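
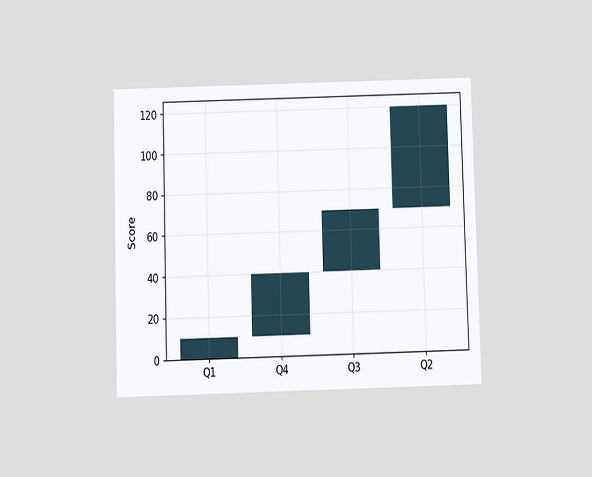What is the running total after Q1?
10

The chart is viewed at a slight angle. After Q1 the running total reaches 10.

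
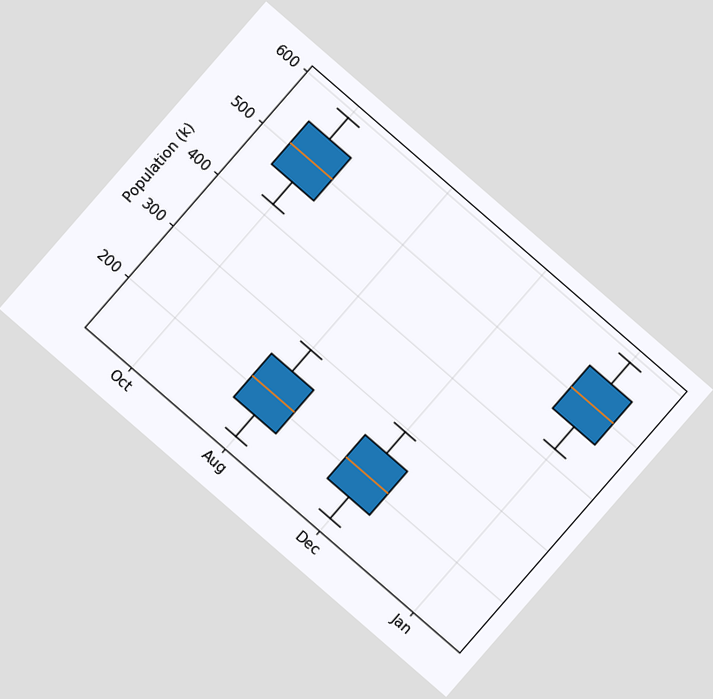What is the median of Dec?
The chart is tilted about 41° clockwise. The median line in the Dec box sits at 210k.

210k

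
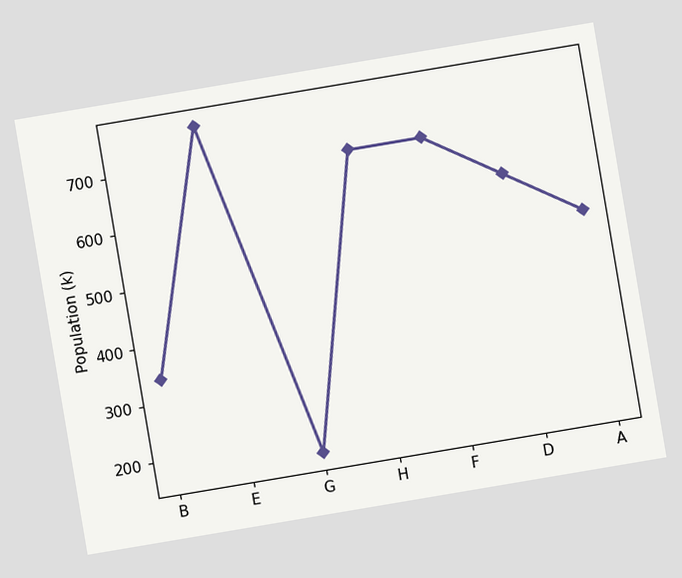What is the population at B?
The chart is tilted about 10° counter-clockwise. At B, the line is at 340k.

340k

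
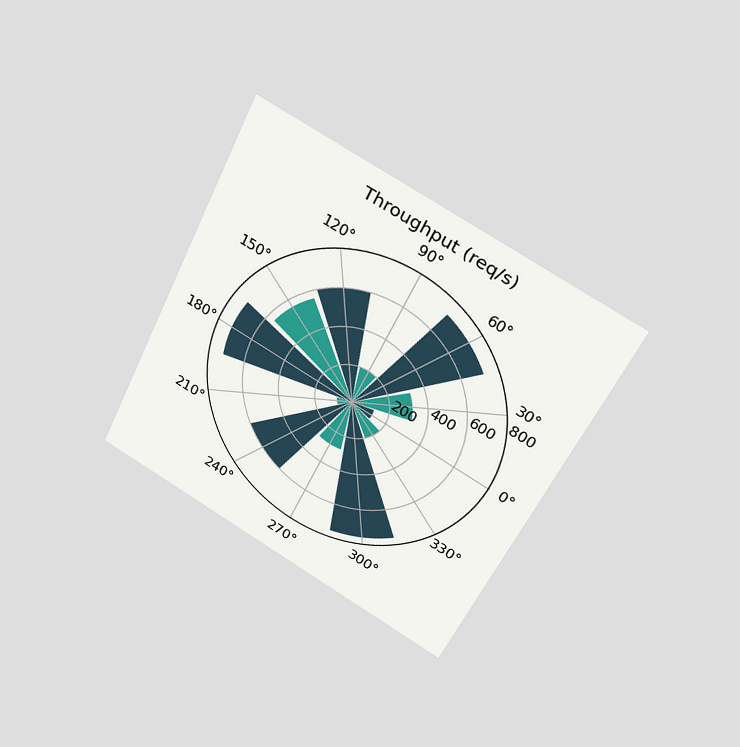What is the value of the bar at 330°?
The chart is tilted about 26° clockwise and viewed slightly from above. The bar at 330° reaches 200req/s on the radial axis.

200req/s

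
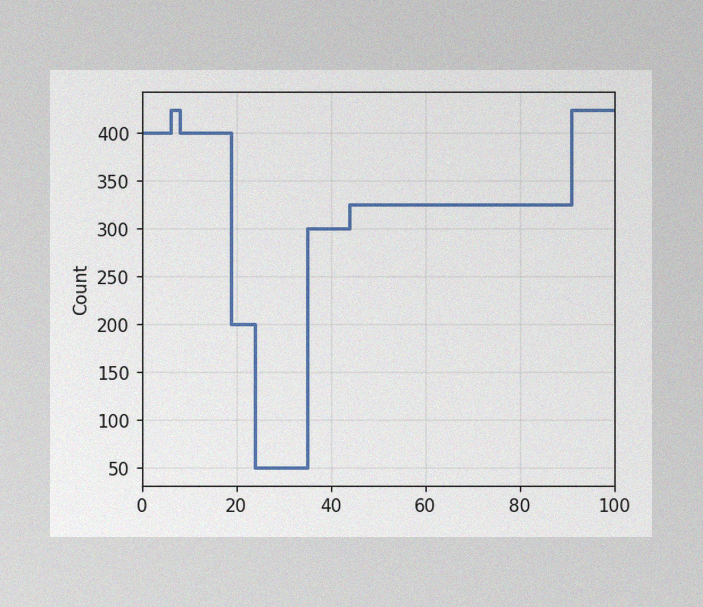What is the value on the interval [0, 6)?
The image has some photo noise and uneven lighting. On [0, 6) the step sits at 400.

400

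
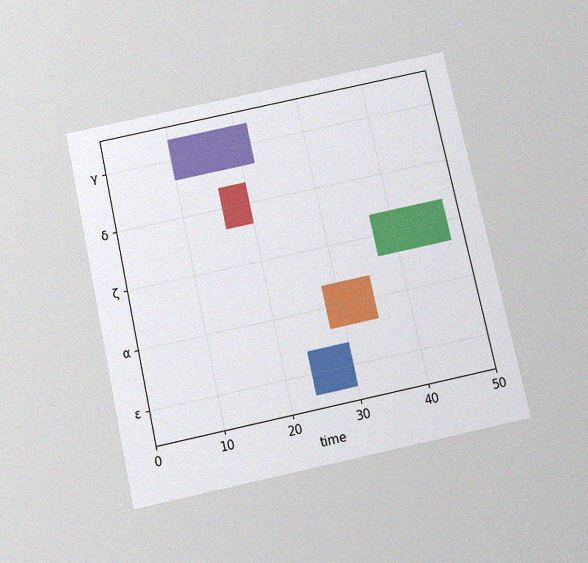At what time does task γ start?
The chart is tilted about 12° counter-clockwise and viewed slightly from below, with some photo noise. The γ bar begins at t=10.

10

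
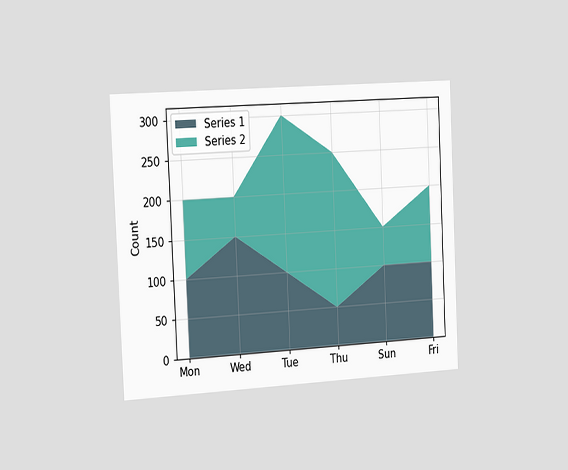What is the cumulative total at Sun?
150

The chart is tilted about 3° counter-clockwise and viewed slightly from the left. The stacked total at Sun reaches 150.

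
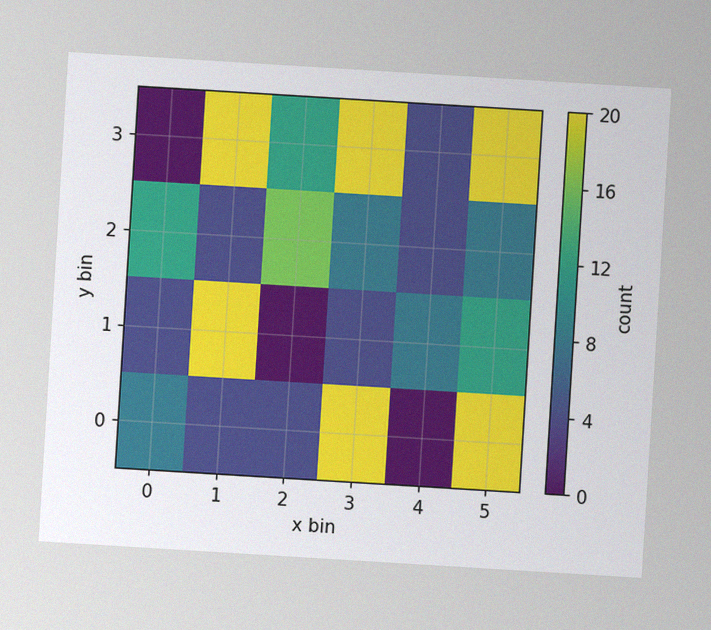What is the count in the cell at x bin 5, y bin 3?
The chart is tilted about 3° clockwise, with some photo noise. Matching the cell (5, 3) against the colorbar gives 20.

20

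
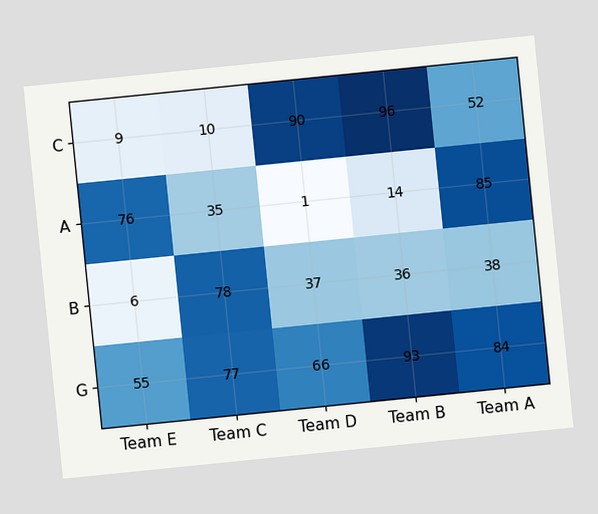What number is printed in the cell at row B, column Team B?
36

The chart is tilted about 6° counter-clockwise. The (B, Team B) cell reads 36.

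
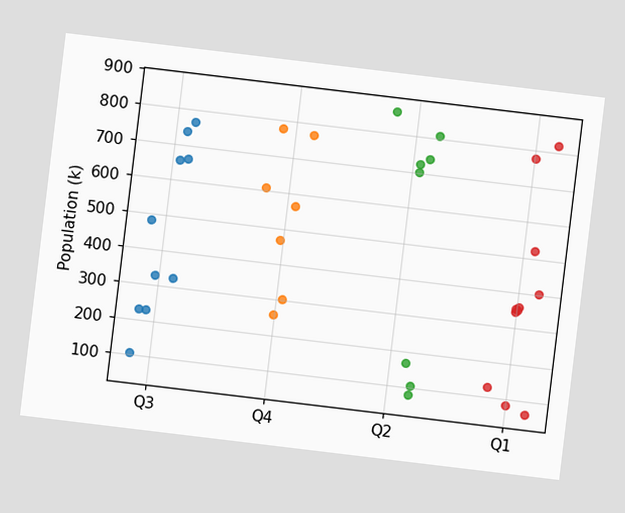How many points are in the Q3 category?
10

The chart is tilted about 7° clockwise. Counting the markers in the Q3 column gives 10.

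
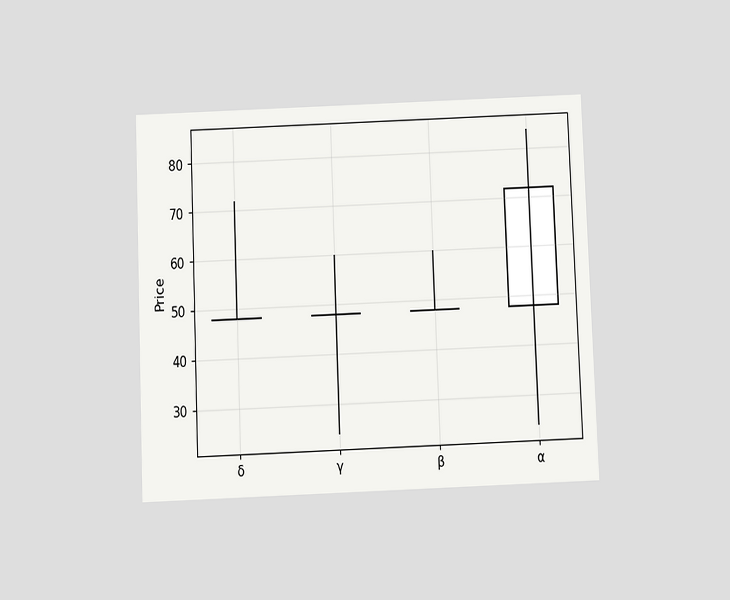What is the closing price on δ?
48

The chart is tilted about 2° counter-clockwise and viewed slightly from below. The δ candle closes at 48.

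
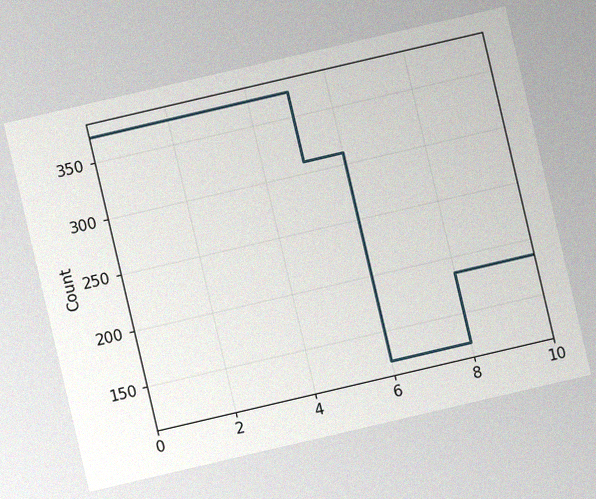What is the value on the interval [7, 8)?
124

The chart is tilted about 13° counter-clockwise, with some photo noise. On [7, 8) the step sits at 124.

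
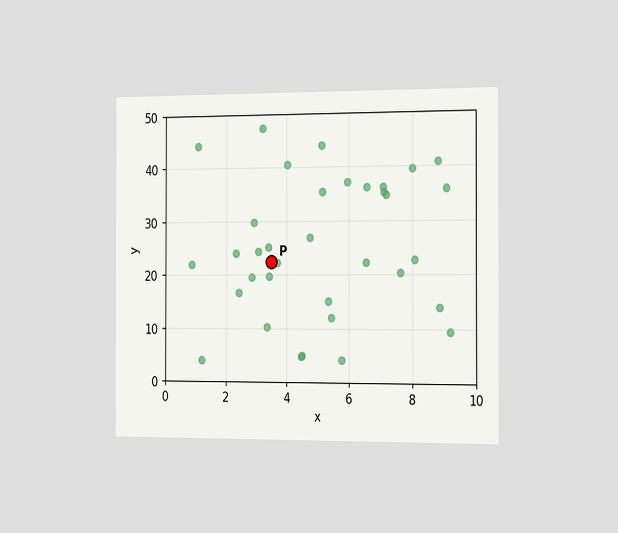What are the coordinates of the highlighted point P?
(3.5, 22.5)

The chart is viewed slightly from the right. Following the gridlines from P to each axis, P sits at (3.5, 22.5).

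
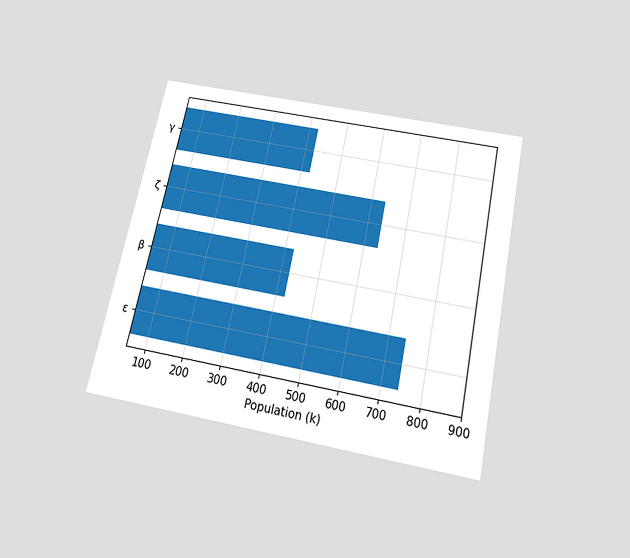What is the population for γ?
424k

The chart is tilted about 12° clockwise and viewed slightly from below. Reading along the chart's x-axis, the γ bar reaches 424k.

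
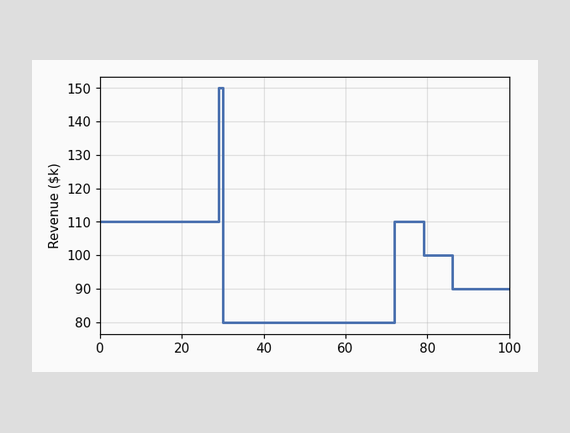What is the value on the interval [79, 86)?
On [79, 86) the step sits at $100k.

$100k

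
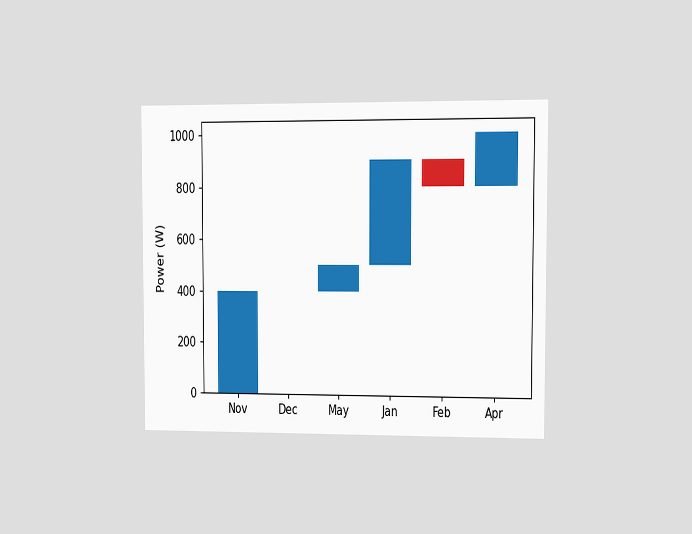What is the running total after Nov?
The chart is viewed at a slight angle. After Nov the running total reaches 400W.

400W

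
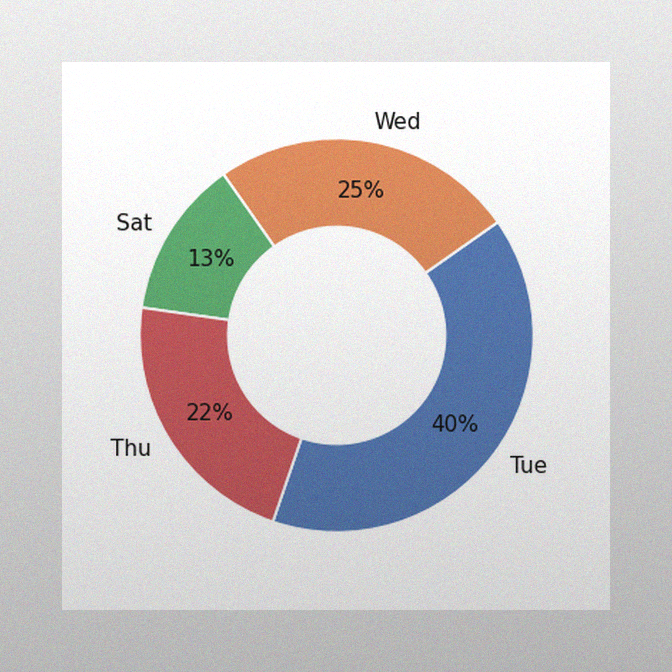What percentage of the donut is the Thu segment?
The image has some photo noise and uneven lighting. The Thu segment takes up 22% of the ring.

22%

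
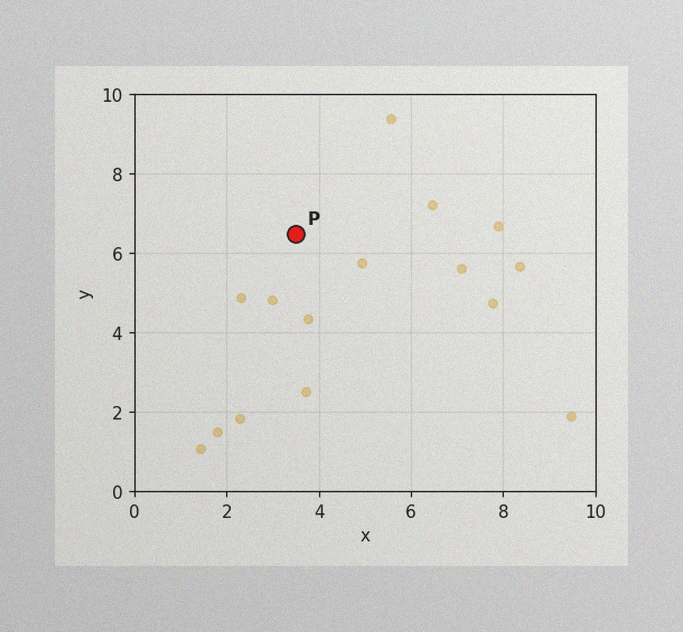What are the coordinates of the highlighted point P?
The image has some photo noise and uneven lighting. Following the gridlines from P to each axis, P sits at (3.5, 6.5).

(3.5, 6.5)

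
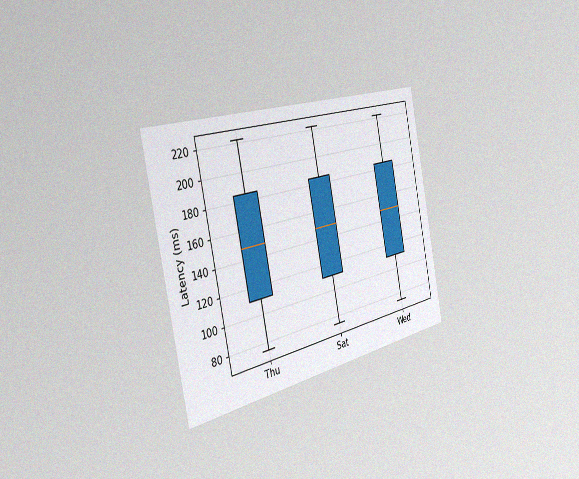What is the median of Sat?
The chart is tilted about 12° counter-clockwise and viewed slightly from the left, with some photo noise. The median line in the Sat box sits at 148ms.

148ms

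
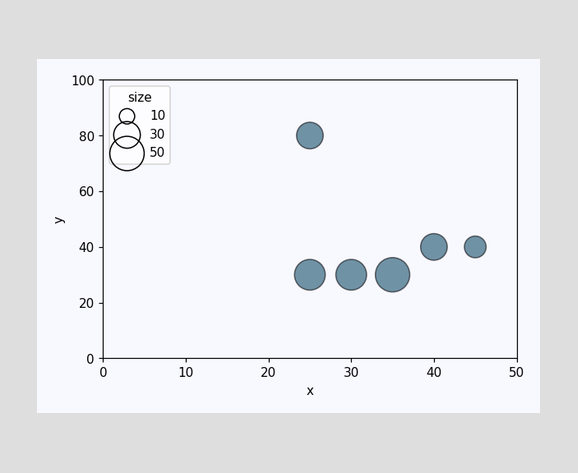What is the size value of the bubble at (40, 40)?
Matching the bubble at (40, 40) against the size legend gives 30.

30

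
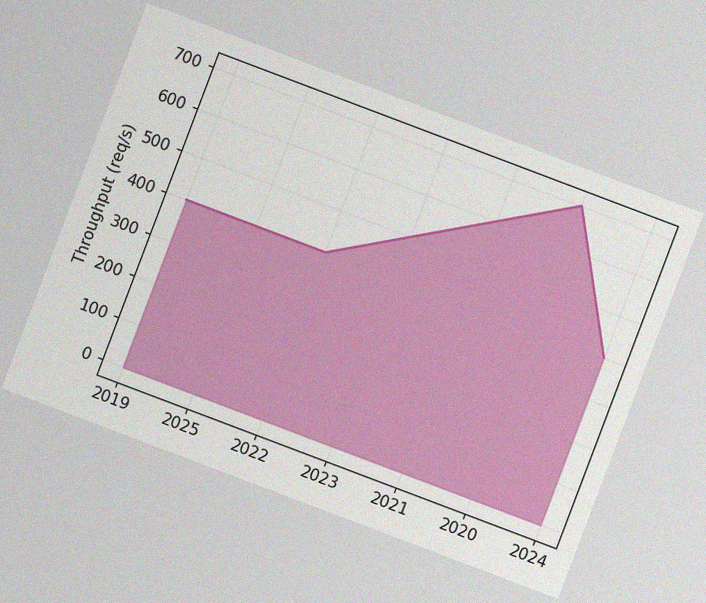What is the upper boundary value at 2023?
The chart is tilted about 21° clockwise, with some photo noise. At 2023 the upper boundary is at 500req/s.

500req/s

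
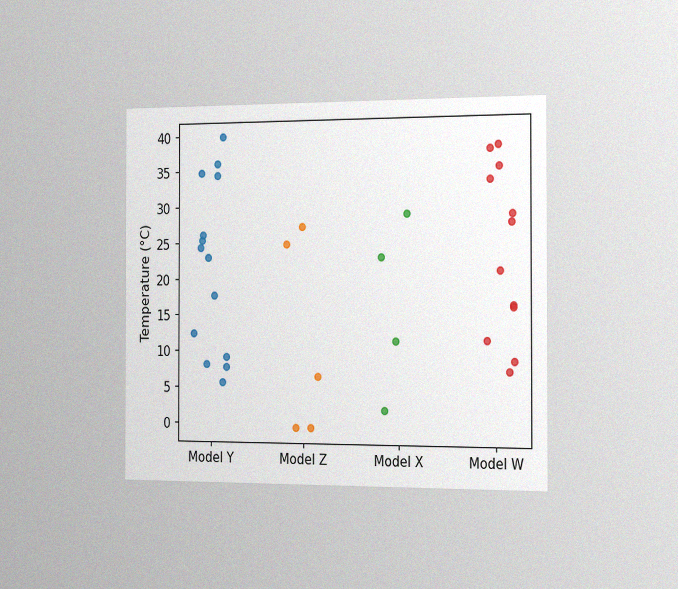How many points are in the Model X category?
4

The chart is viewed slightly from the right, with some photo noise. Counting the markers in the Model X column gives 4.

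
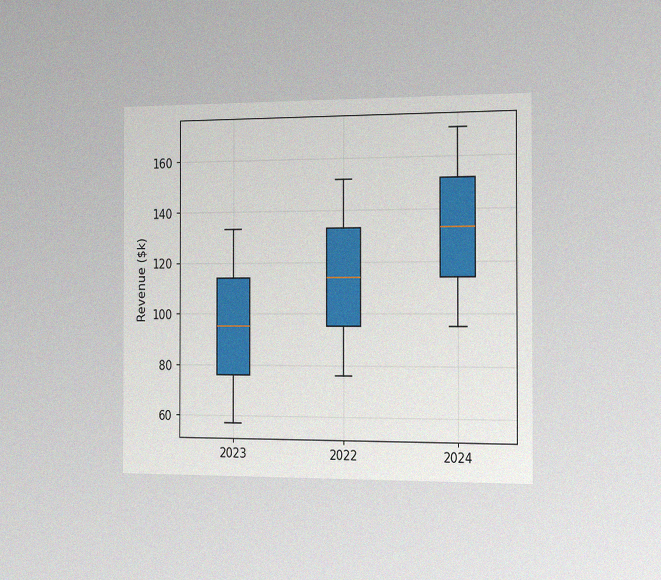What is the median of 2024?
The chart is viewed slightly from the right, with some photo noise. The median line in the 2024 box sits at $133k.

$133k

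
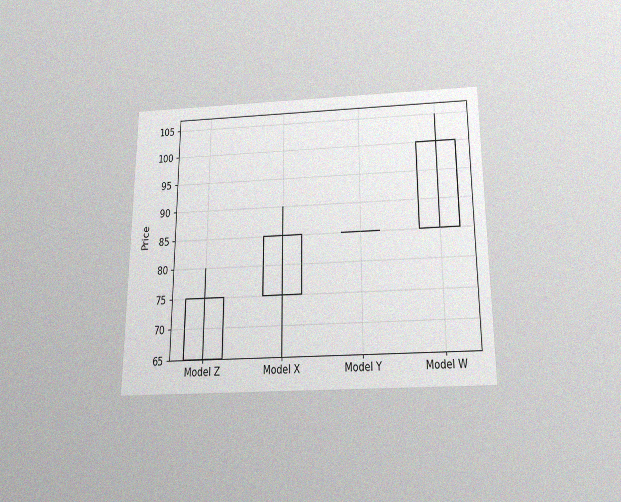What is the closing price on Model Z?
75

The chart is viewed slightly from below, with some photo noise. The Model Z candle closes at 75.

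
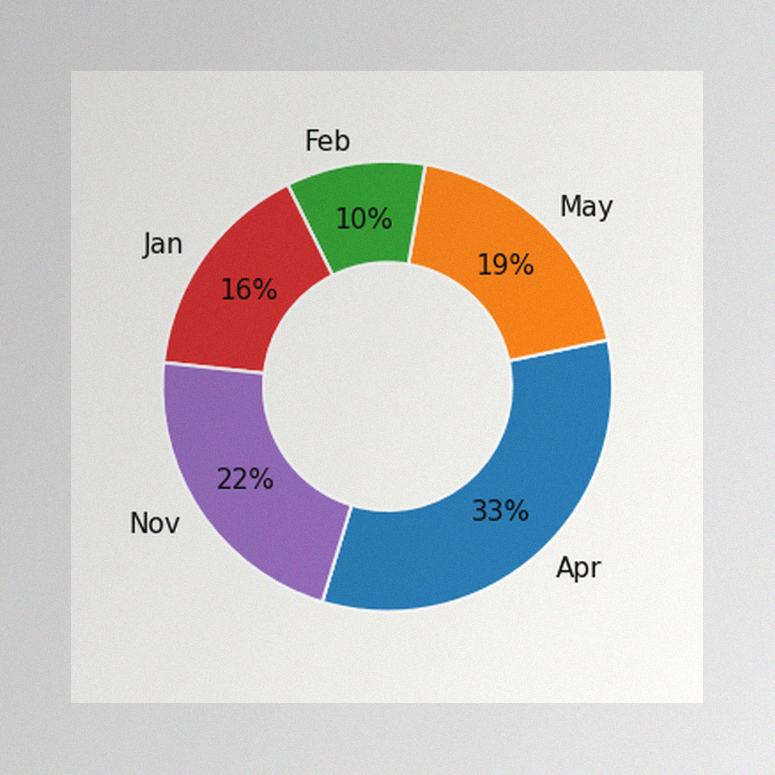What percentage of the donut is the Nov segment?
22%

The image has some photo noise and uneven lighting. The Nov segment takes up 22% of the ring.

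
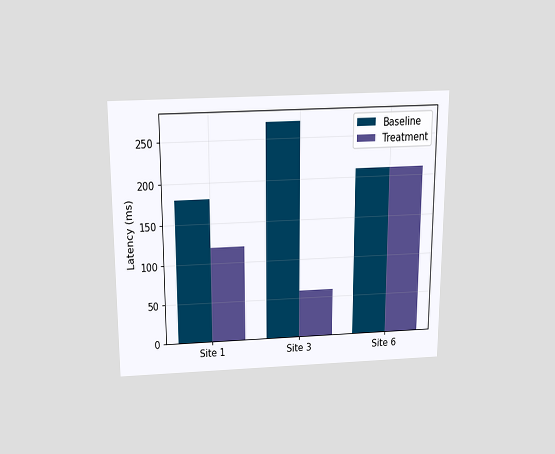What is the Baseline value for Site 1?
180ms

The chart is viewed slightly from above. The Baseline bar at Site 1 reaches 180ms on the y-axis.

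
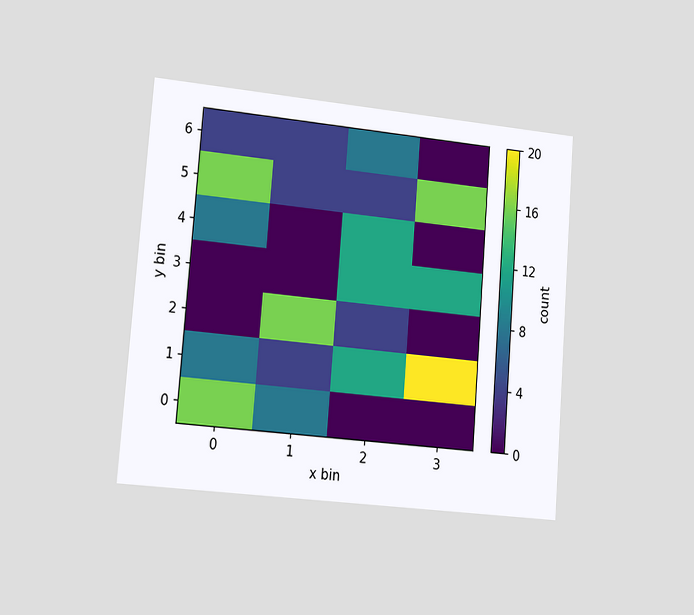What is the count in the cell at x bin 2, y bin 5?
4

The chart is tilted about 4° clockwise and viewed slightly from the left. Matching the cell (2, 5) against the colorbar gives 4.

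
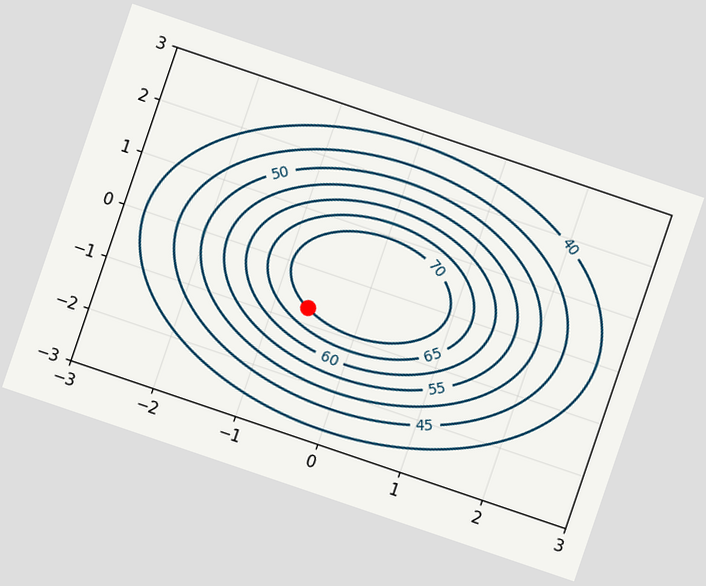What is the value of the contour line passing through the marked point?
The chart is tilted about 19° clockwise. The marked point sits on the contour labelled 70.

70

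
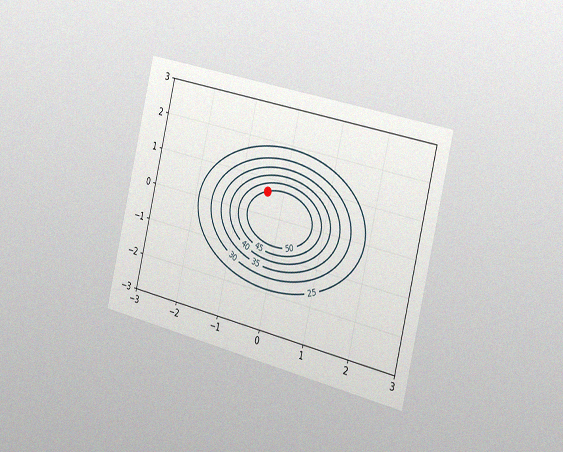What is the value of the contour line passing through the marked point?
50

The chart is tilted about 14° clockwise and viewed slightly from the right, with some photo noise. The marked point sits on the contour labelled 50.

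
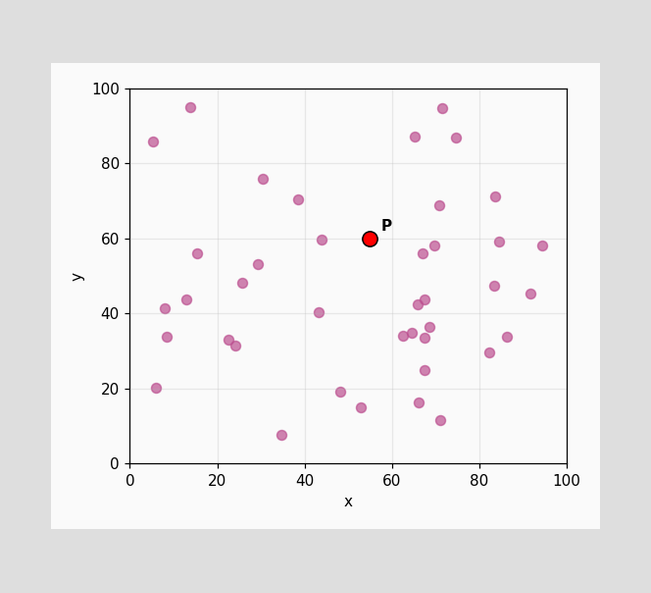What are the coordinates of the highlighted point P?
(55, 60)

Following the gridlines from P to each axis, P sits at (55, 60).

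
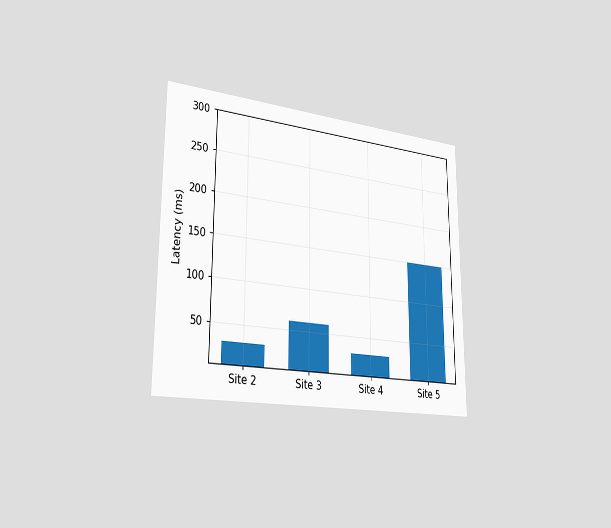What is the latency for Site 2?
30ms

The chart is viewed slightly from the left. Reading along the chart's y-axis, the Site 2 bar reaches 30ms.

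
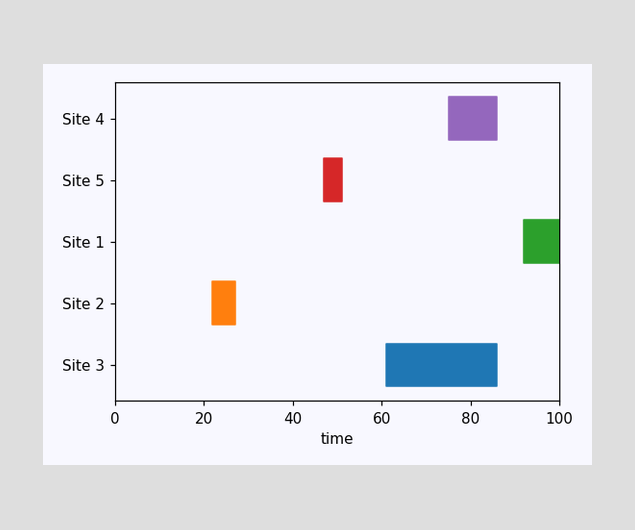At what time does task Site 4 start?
The Site 4 bar begins at t=75.

75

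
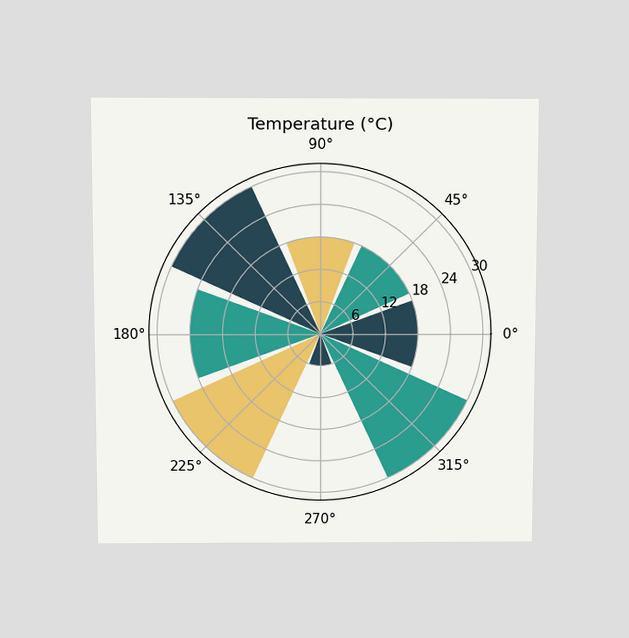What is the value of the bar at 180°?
24°C

The chart is viewed at a slight angle. The bar at 180° reaches 24°C on the radial axis.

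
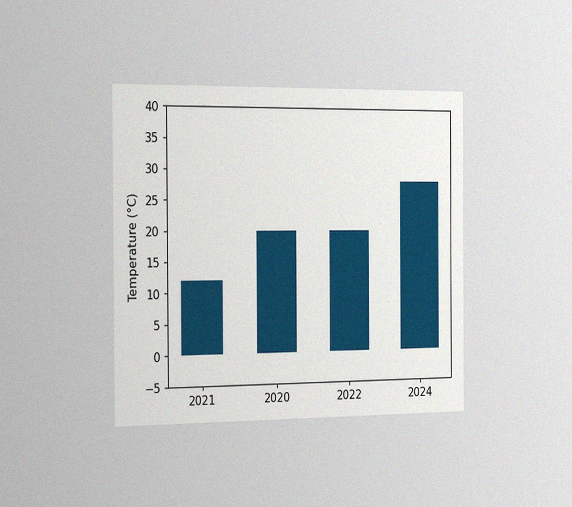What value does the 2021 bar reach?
12°C

The chart is viewed slightly from the left, with some photo noise. Reading along the chart's y-axis, the 2021 bar reaches 12°C.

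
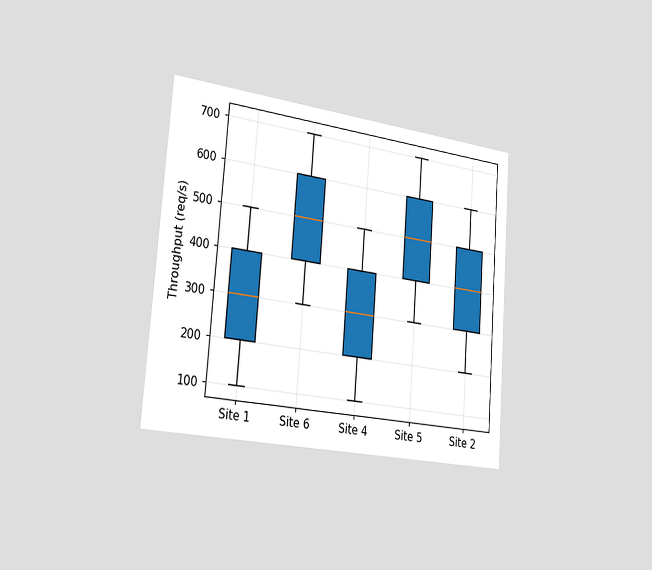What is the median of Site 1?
The chart is tilted about 4° clockwise and viewed slightly from the left. The median line in the Site 1 box sits at 300req/s.

300req/s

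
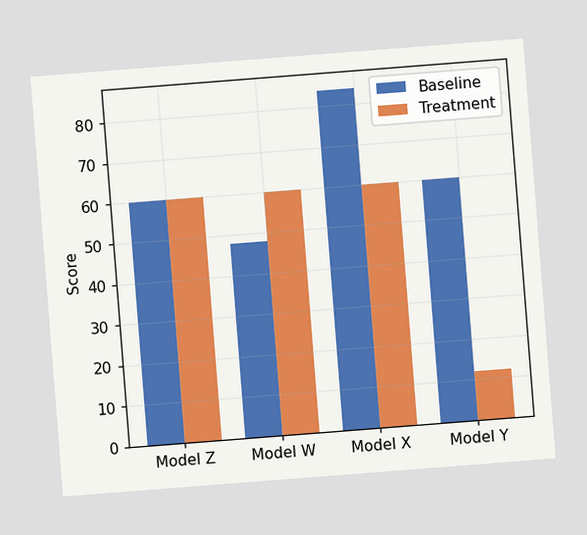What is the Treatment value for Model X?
The chart is tilted about 4° counter-clockwise. The Treatment bar at Model X reaches 60 on the y-axis.

60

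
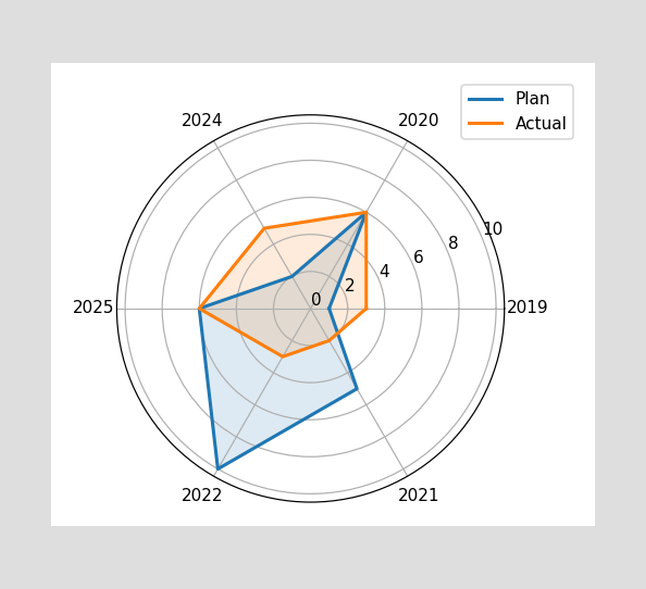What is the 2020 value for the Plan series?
6

On the 2020 axis, Plan reaches 6.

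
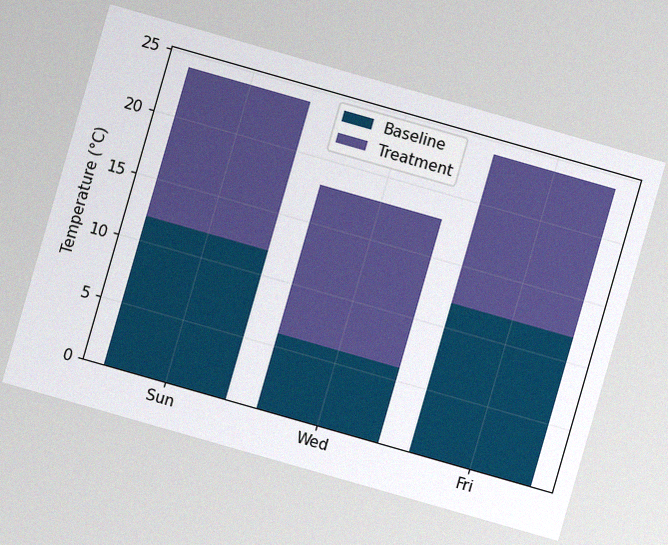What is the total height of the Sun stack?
The chart is tilted about 16° clockwise, with some photo noise. The Sun stack's top reaches 24°C on the y-axis.

24°C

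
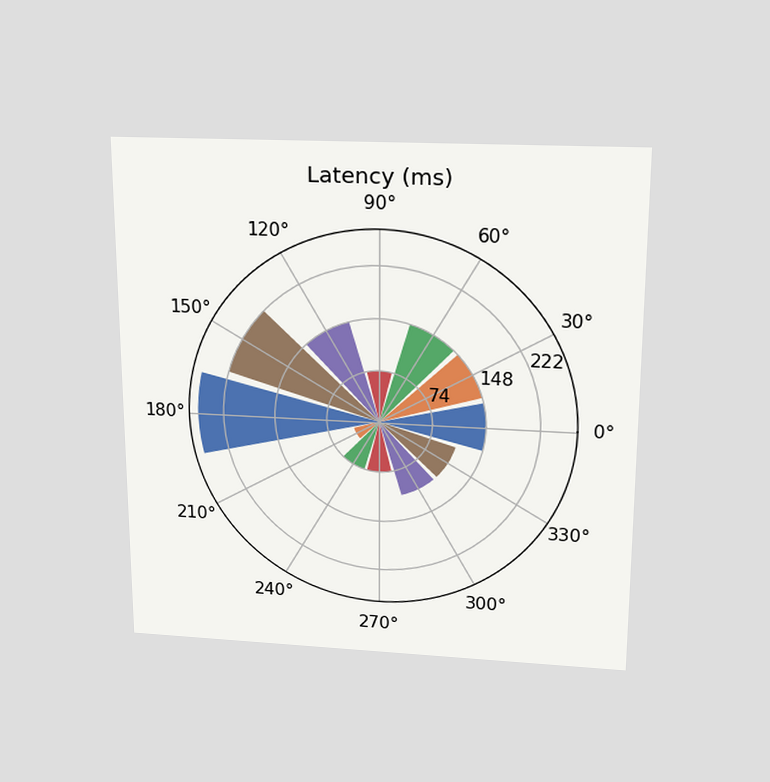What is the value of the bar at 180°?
259ms

The chart is viewed slightly from above. The bar at 180° reaches 259ms on the radial axis.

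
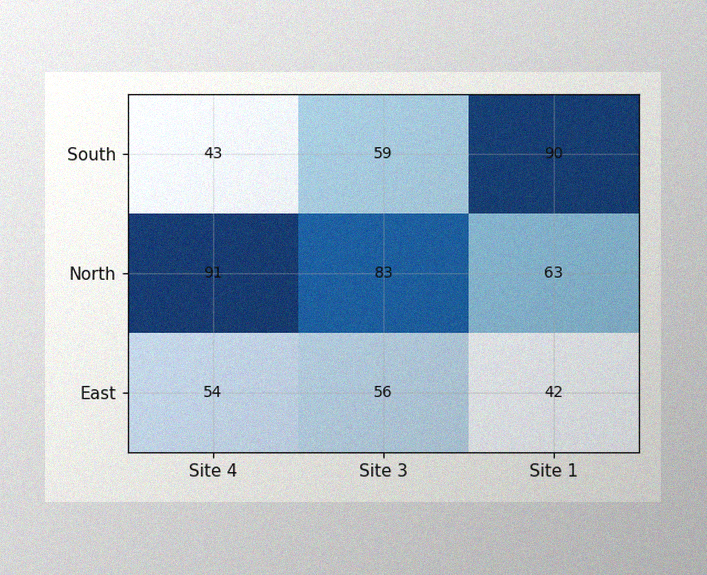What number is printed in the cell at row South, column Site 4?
43

The image has some photo noise and uneven lighting. The (South, Site 4) cell reads 43.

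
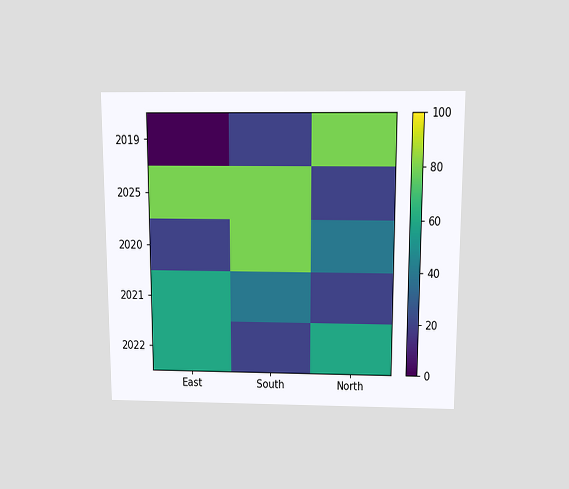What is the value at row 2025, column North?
The chart is viewed slightly from above. Matching cell (2025, North) against the colorbar gives 20.

20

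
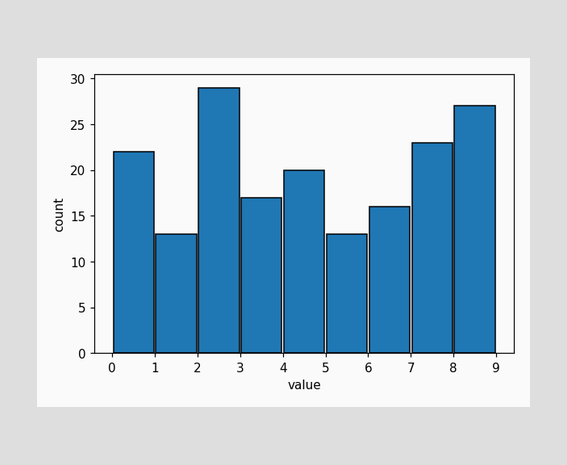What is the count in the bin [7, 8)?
23

The [7, 8) bin has height 23.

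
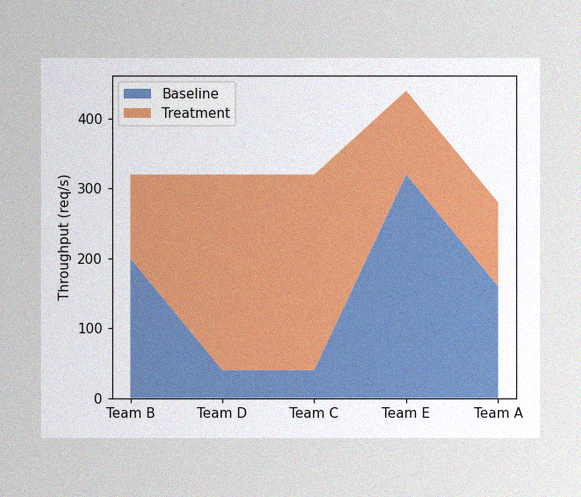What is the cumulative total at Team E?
440req/s

The image has some photo noise and uneven lighting. The stacked total at Team E reaches 440req/s.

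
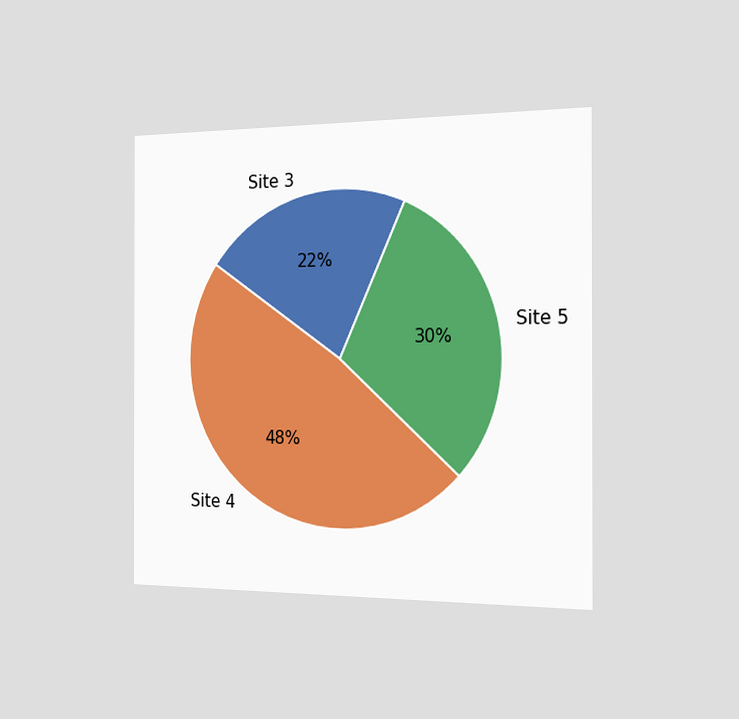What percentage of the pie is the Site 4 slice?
48%

The chart is viewed slightly from the right. The Site 4 slice takes up 48% of the pie.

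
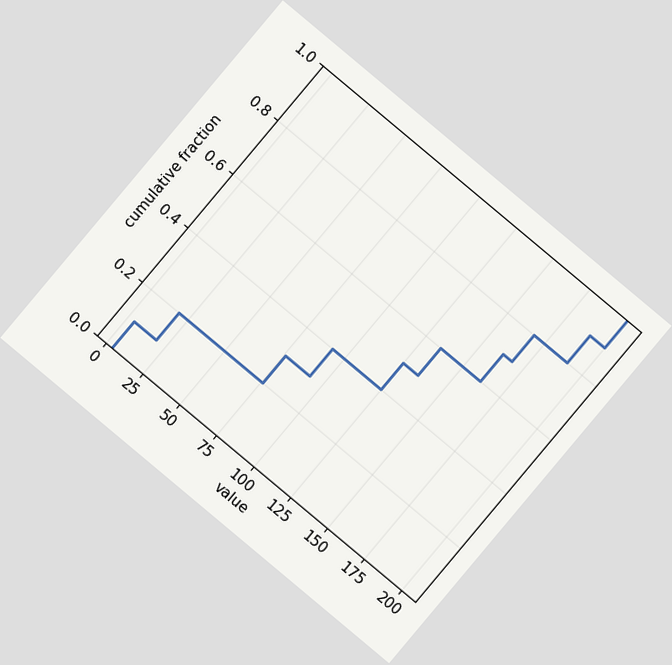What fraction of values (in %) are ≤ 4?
The chart is tilted about 40° clockwise. At x=4 the ECDF step is at 10%.

10%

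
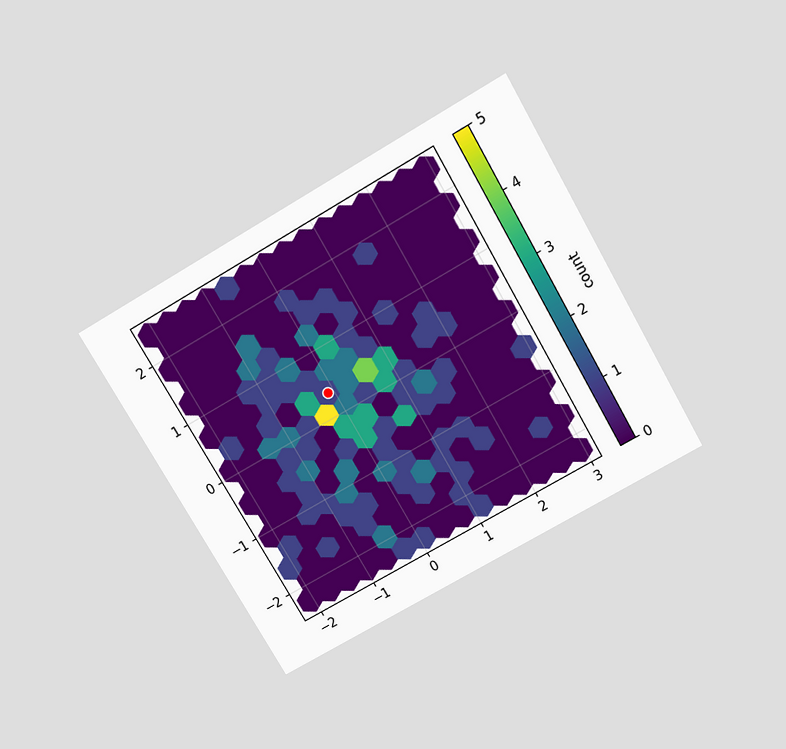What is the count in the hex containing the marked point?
1

The chart is tilted about 30° counter-clockwise and viewed slightly from above. The marked hex reads 1 on the colorbar.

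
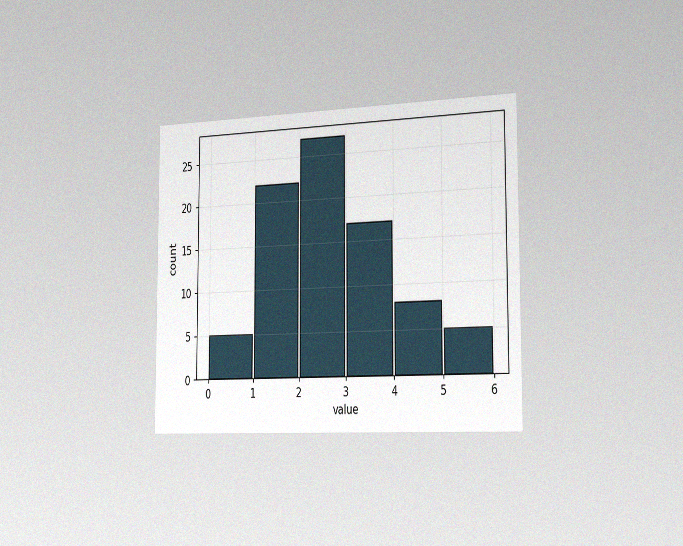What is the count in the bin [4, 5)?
The chart is viewed slightly from the right, with some photo noise. The [4, 5) bin has height 8.

8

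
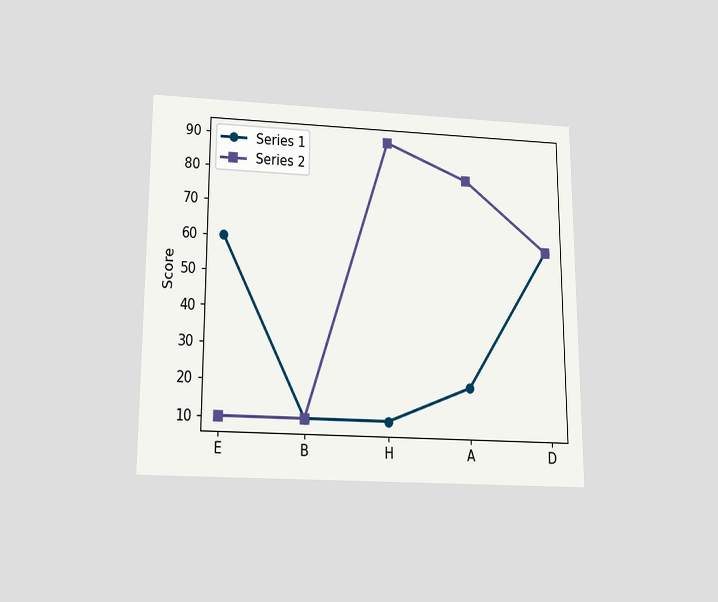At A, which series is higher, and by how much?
The chart is viewed slightly from below. At A, Series 2 sits above the other line by 60.

Series 2, by 60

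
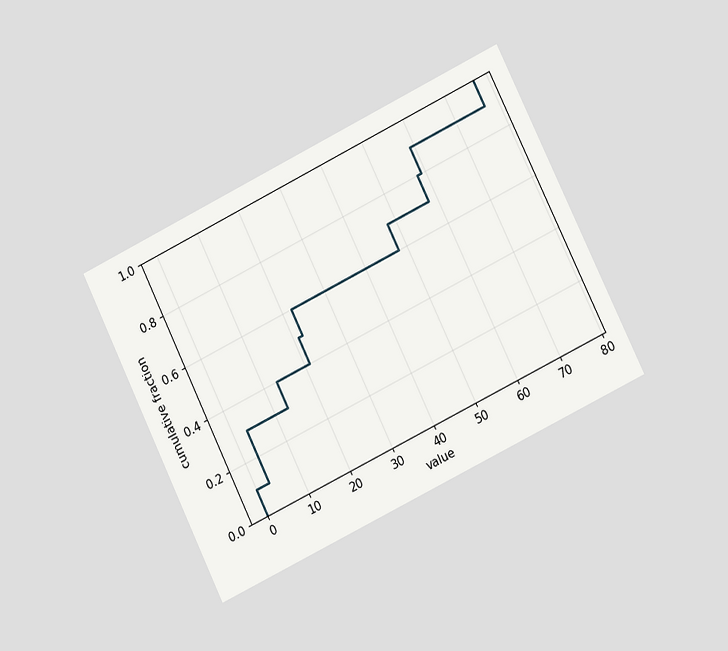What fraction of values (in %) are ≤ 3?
30%

The chart is tilted about 26° counter-clockwise and viewed at a slight angle. At x=3 the ECDF step is at 30%.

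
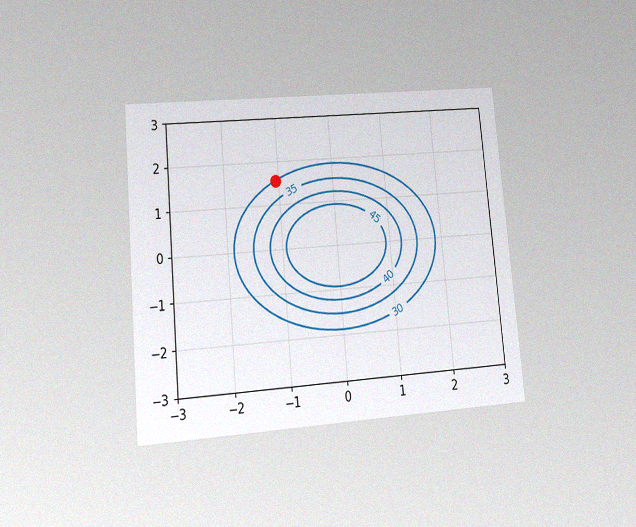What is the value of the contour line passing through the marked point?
30

The chart is tilted about 5° counter-clockwise and viewed at a slight angle, with some photo noise. The marked point sits on the contour labelled 30.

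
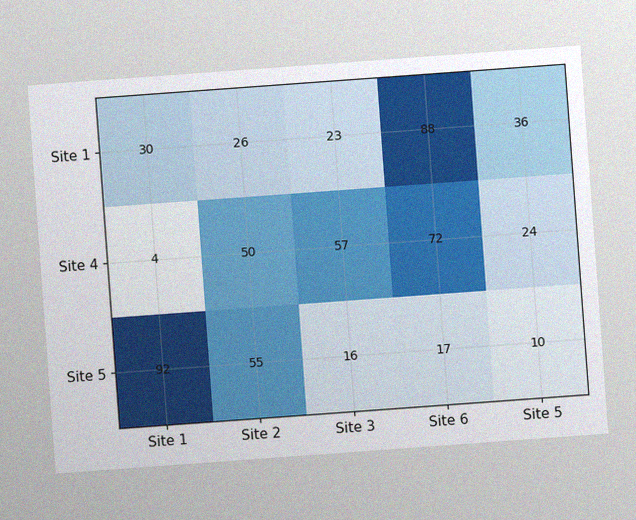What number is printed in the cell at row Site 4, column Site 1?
The chart is tilted about 4° counter-clockwise, with some photo noise. The (Site 4, Site 1) cell reads 4.

4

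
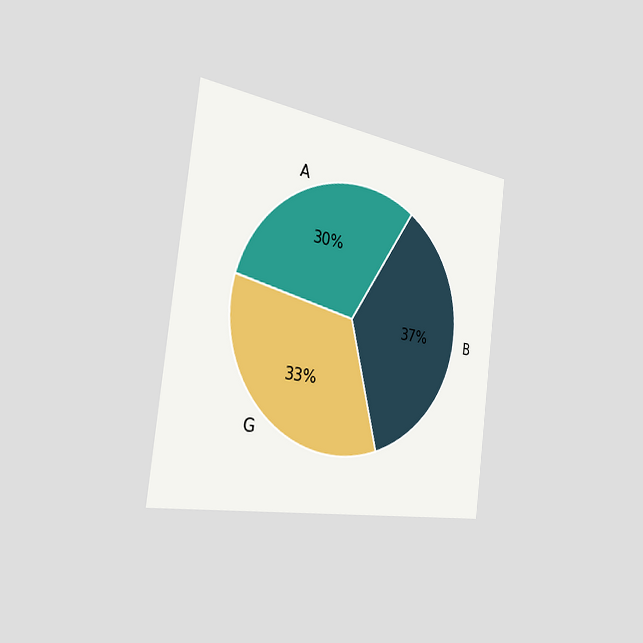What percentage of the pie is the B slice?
The chart is tilted about 7° clockwise and viewed slightly from the left. The B slice takes up 37% of the pie.

37%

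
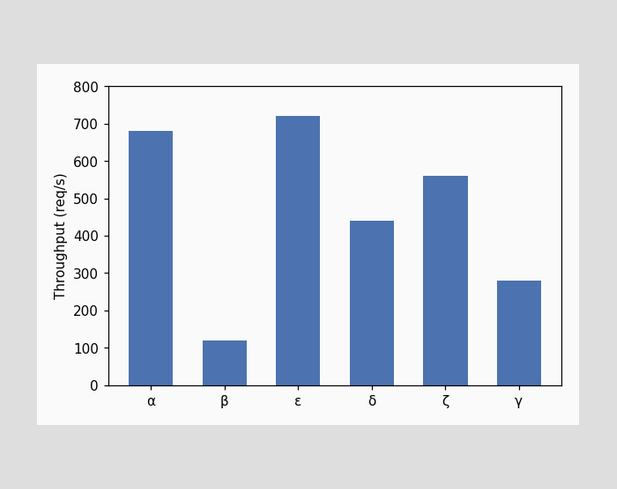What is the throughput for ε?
Reading along the chart's y-axis, the ε bar reaches 720req/s.

720req/s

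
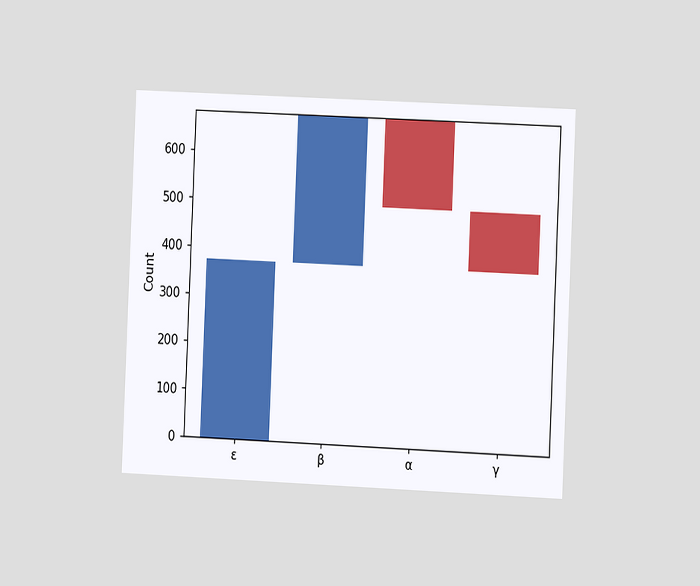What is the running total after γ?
The chart is tilted about 3° clockwise and viewed slightly from the right. After γ the running total reaches 372.

372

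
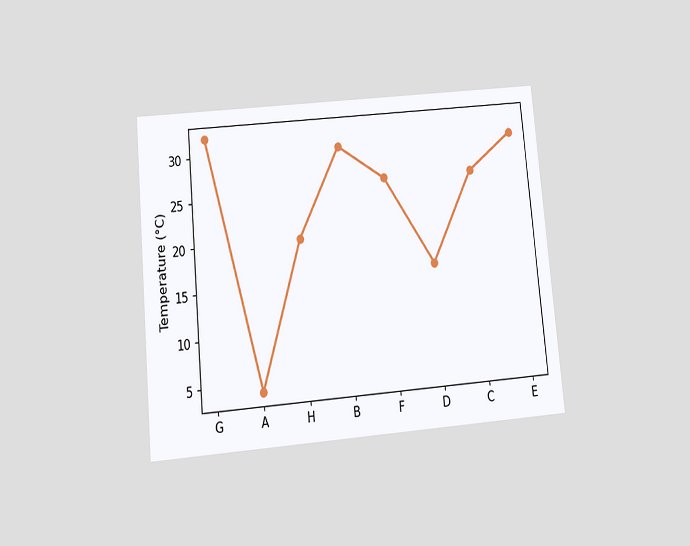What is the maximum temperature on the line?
The chart is tilted about 5° counter-clockwise and viewed slightly from below. The highest point is at G, and reading across to the y-axis gives 32°C.

32°C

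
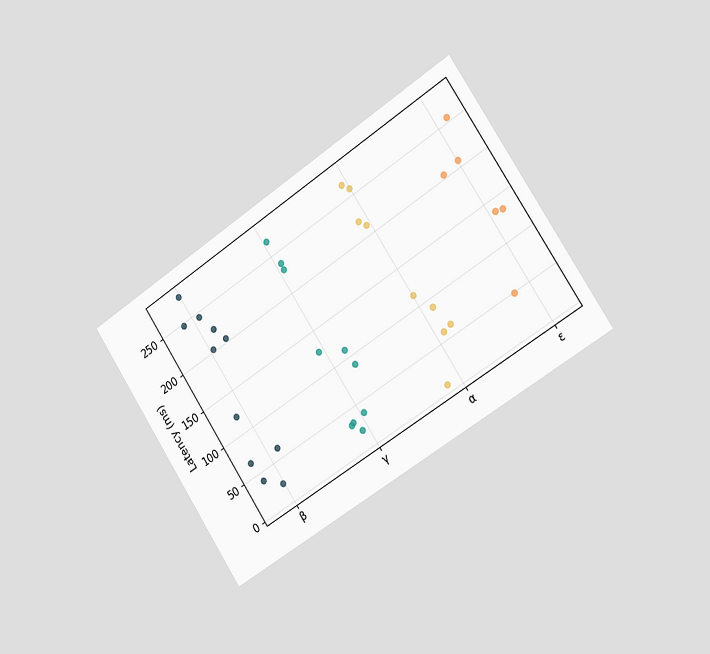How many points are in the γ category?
10

The chart is tilted about 33° counter-clockwise and viewed slightly from the right. Counting the markers in the γ column gives 10.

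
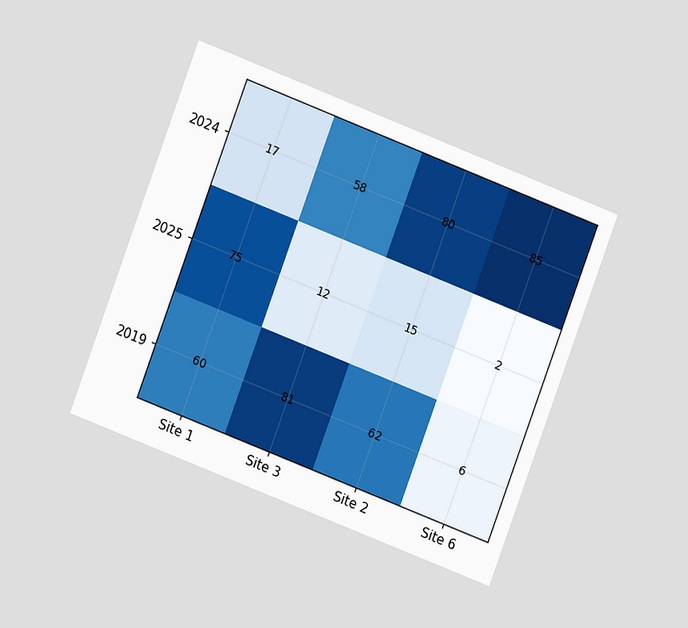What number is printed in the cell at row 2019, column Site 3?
81

The chart is tilted about 21° clockwise and viewed at a slight angle. The (2019, Site 3) cell reads 81.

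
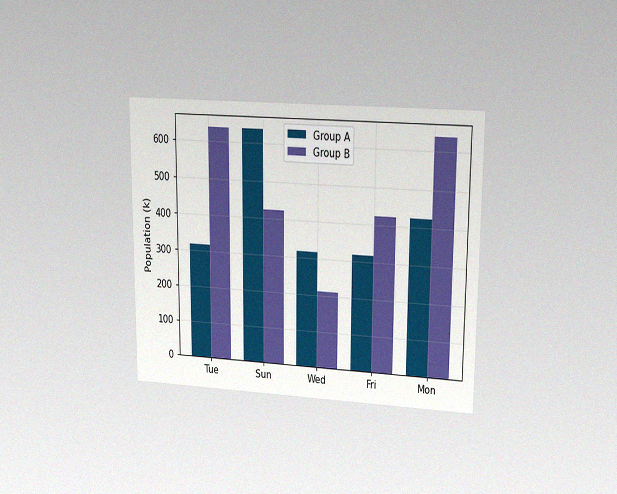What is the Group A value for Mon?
424k

The chart is viewed at a slight angle, with some photo noise. The Group A bar at Mon reaches 424k on the y-axis.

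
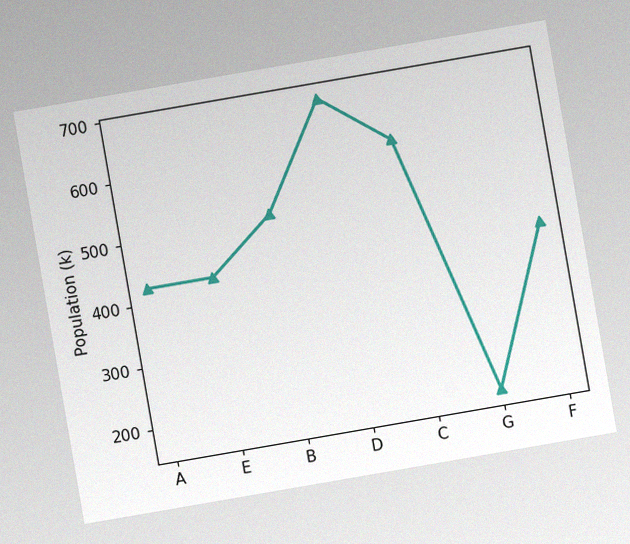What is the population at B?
The chart is tilted about 10° counter-clockwise, with some photo noise. At B, the line is at 510k.

510k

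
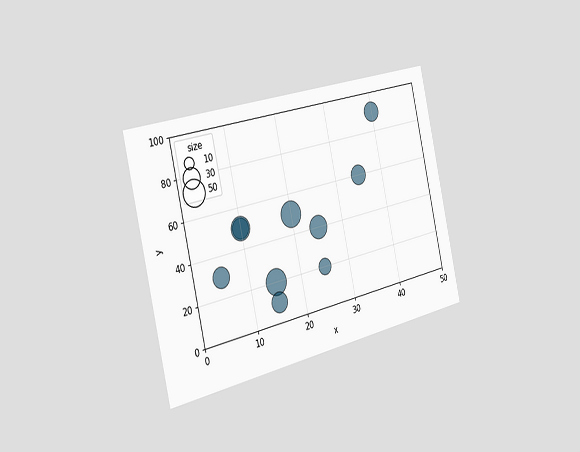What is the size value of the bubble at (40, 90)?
The chart is tilted about 13° counter-clockwise and viewed slightly from the left. Matching the bubble at (40, 90) against the size legend gives 30.

30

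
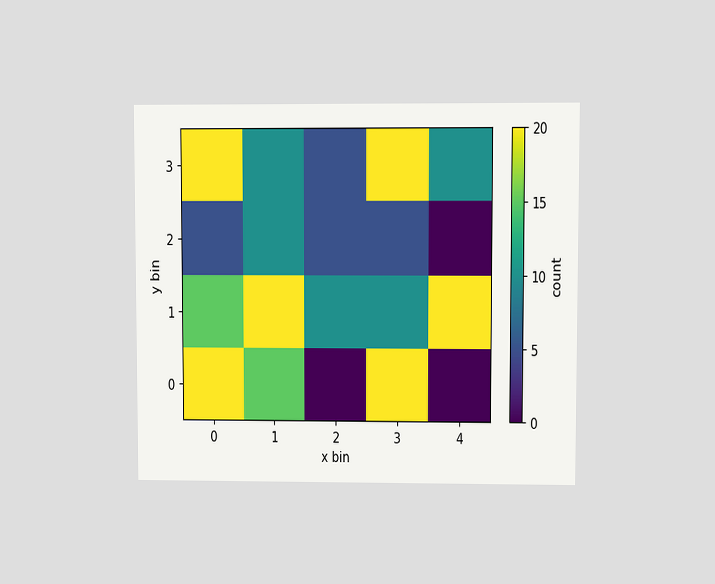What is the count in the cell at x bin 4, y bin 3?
The chart is viewed at a slight angle. Matching the cell (4, 3) against the colorbar gives 10.

10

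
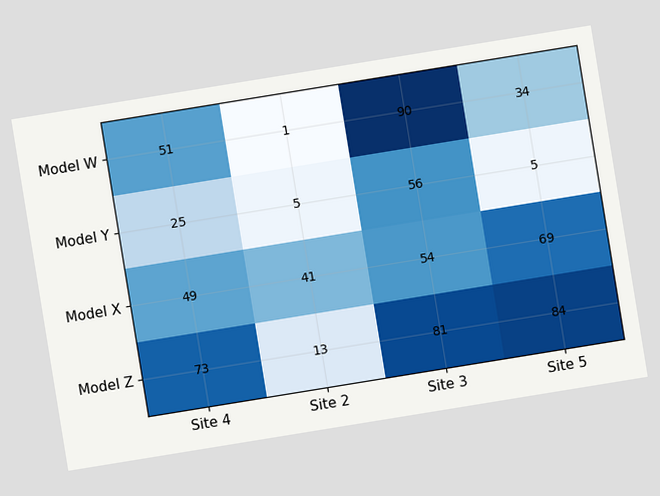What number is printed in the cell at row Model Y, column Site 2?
The chart is tilted about 9° counter-clockwise. The (Model Y, Site 2) cell reads 5.

5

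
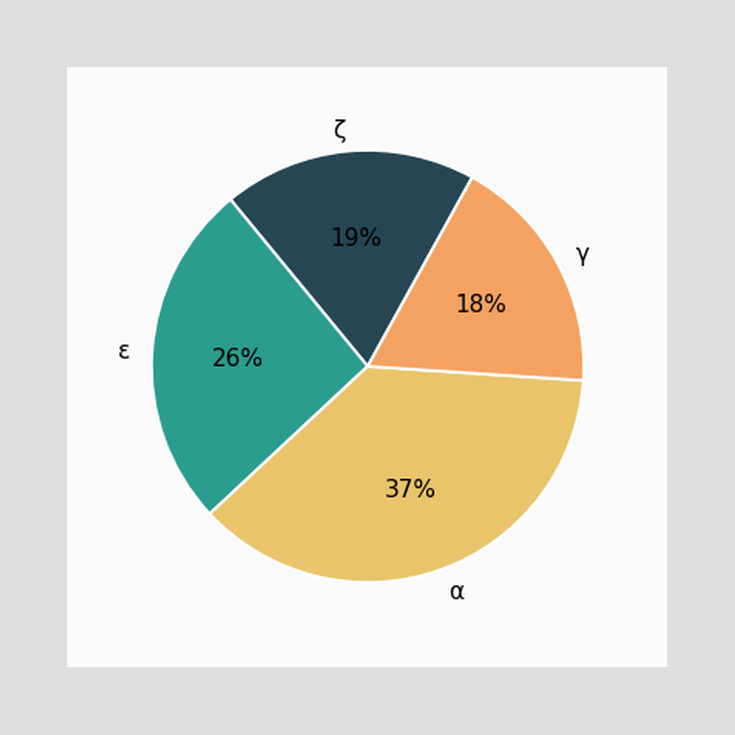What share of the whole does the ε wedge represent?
The ε slice takes up 26% of the pie.

26%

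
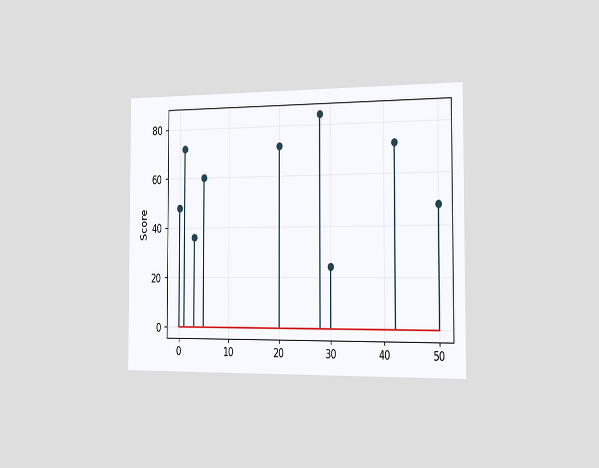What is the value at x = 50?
The chart is viewed slightly from the right. The stem at x=50 reaches 48.

48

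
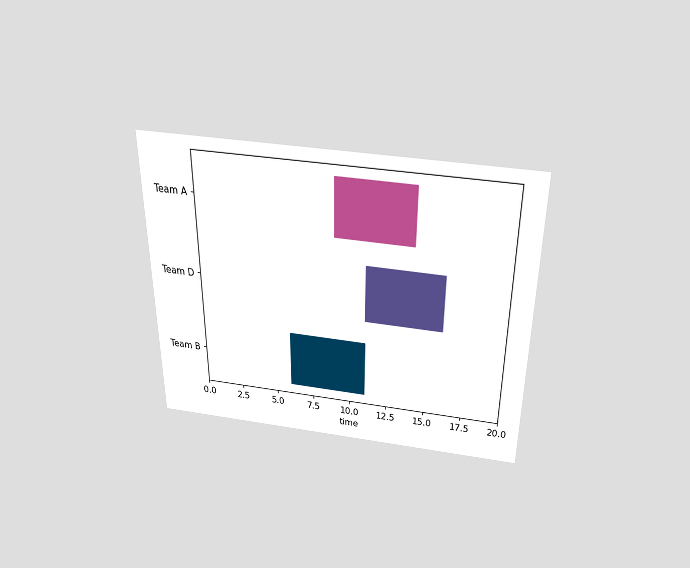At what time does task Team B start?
6

The chart is viewed slightly from above. The Team B bar begins at t=6.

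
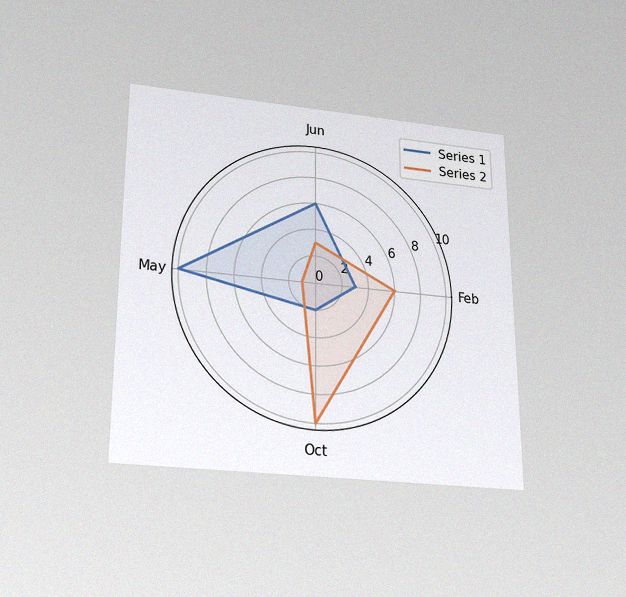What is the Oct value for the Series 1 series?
2

The chart is viewed slightly from below, with some photo noise. On the Oct axis, Series 1 reaches 2.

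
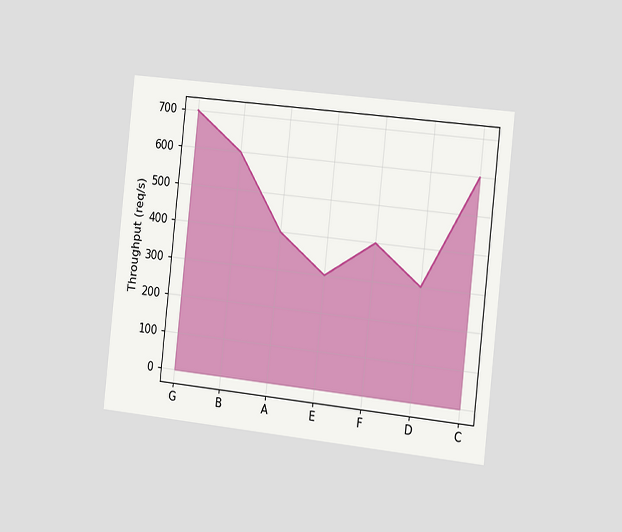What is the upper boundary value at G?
The chart is tilted about 6° clockwise and viewed slightly from the right. At G the upper boundary is at 700req/s.

700req/s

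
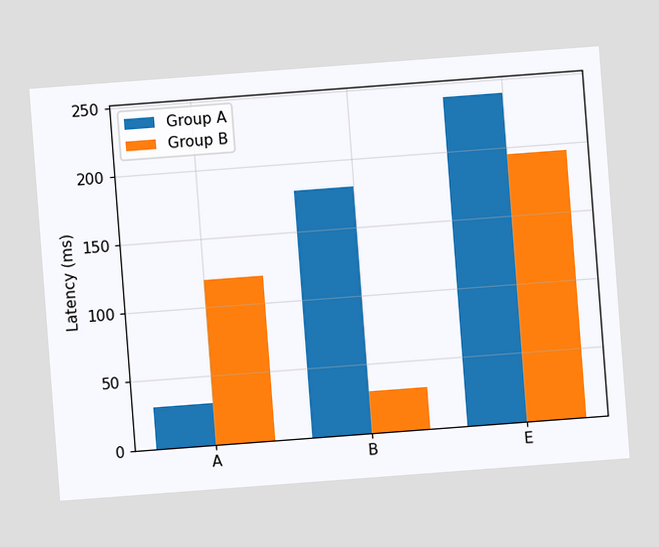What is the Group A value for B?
180ms

The chart is tilted about 4° counter-clockwise. The Group A bar at B reaches 180ms on the y-axis.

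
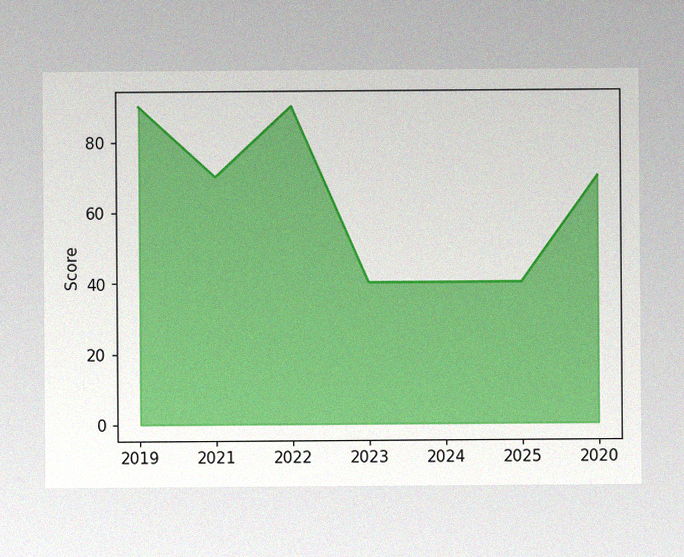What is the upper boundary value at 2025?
40

The image has some photo noise and uneven lighting. At 2025 the upper boundary is at 40.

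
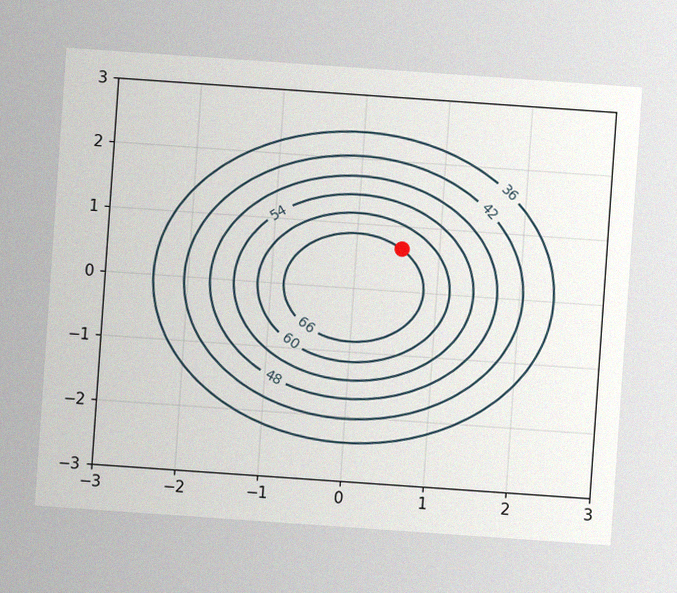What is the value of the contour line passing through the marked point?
The chart is tilted about 4° clockwise, with some photo noise. The marked point sits on the contour labelled 66.

66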